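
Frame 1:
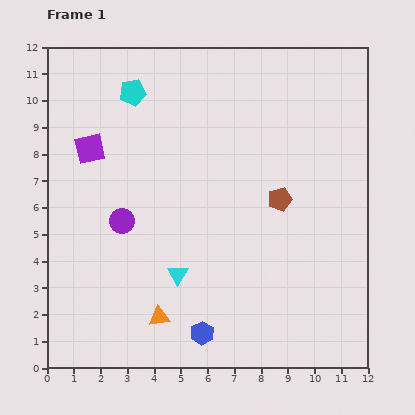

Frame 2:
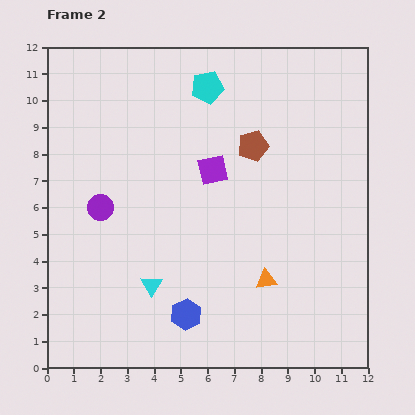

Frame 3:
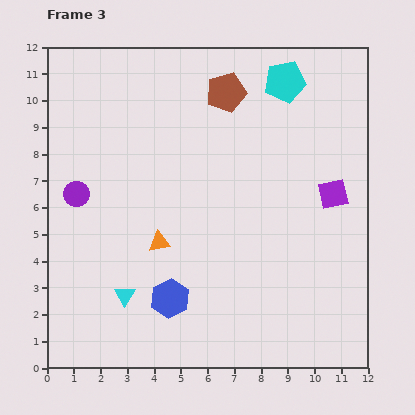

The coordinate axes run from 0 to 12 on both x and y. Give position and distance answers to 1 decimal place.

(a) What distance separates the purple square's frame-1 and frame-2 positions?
4.7

The purple square moved from (1.6, 8.2) to (6.2, 7.4), a distance of √(4.6² + 0.8²) ≈ 4.7.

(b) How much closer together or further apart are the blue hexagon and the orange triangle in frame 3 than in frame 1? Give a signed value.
+0.4

Distance in frame 1: 1.7. Distance in frame 3: 2.1.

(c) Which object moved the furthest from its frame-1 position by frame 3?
the purple square

(moved 9.3; next 5.7)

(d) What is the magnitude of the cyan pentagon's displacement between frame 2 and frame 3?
2.9

The cyan pentagon moved from (6.0, 10.5) to (8.9, 10.7), a distance of √(2.9² + 0.2²) ≈ 2.9.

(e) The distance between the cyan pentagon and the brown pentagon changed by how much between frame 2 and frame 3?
-0.6

Distance in frame 2: 2.8. Distance in frame 3: 2.2.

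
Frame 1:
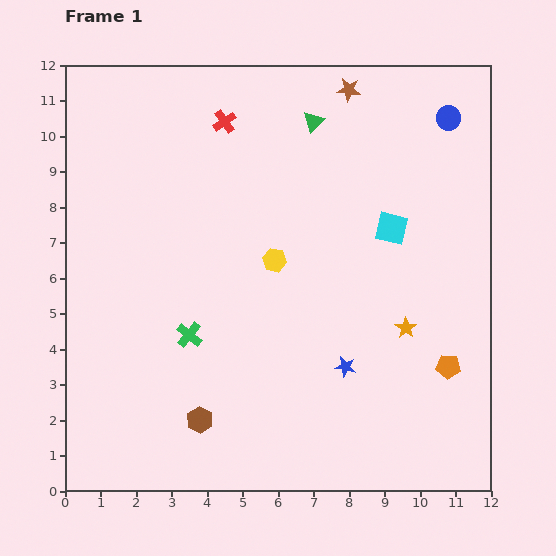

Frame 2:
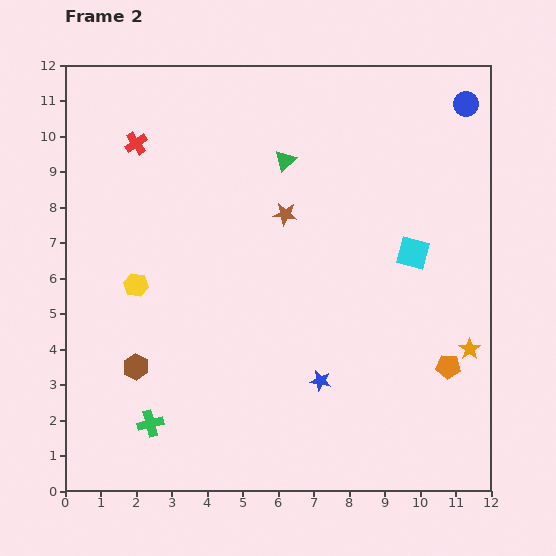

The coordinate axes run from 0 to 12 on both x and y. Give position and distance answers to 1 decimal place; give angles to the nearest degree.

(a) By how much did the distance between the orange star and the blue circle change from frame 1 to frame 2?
+0.9

Distance in frame 1: 6.0. Distance in frame 2: 6.9.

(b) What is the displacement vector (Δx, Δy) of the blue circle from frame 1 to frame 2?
(0.5, 0.4)

The blue circle was at (10.8, 10.5) in frame 1 and (11.3, 10.9) in frame 2.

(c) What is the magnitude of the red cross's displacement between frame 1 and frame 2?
2.6

The red cross moved from (4.5, 10.4) to (2.0, 9.8), a distance of √(2.5² + 0.6²) ≈ 2.6.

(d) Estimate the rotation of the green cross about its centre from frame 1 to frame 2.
36° clockwise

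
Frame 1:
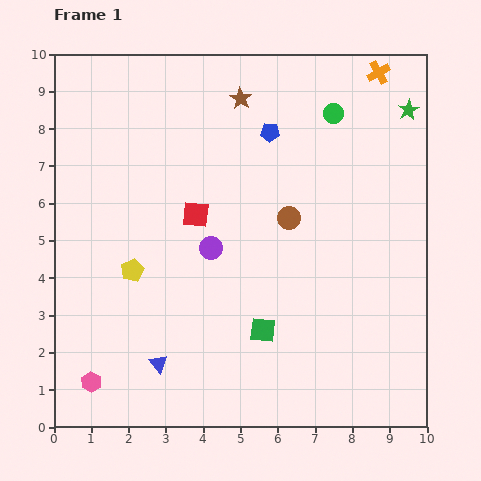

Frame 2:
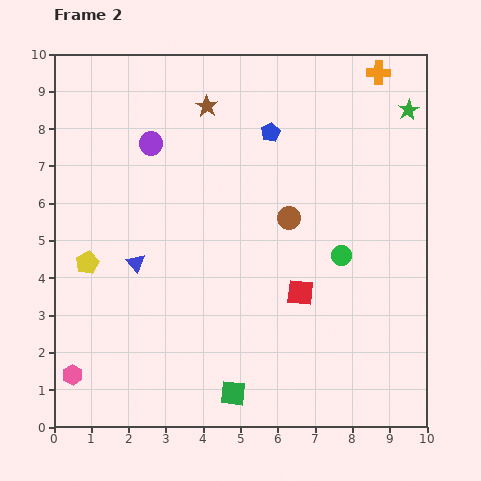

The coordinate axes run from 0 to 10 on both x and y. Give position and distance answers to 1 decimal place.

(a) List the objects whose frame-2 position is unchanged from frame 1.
the green star, the brown circle, the orange cross, the blue pentagon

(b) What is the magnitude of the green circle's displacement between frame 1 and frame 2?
3.8

The green circle moved from (7.5, 8.4) to (7.7, 4.6), a distance of √(0.2² + 3.8²) ≈ 3.8.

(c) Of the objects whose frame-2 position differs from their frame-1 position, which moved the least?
the pink hexagon

(moved 0.5)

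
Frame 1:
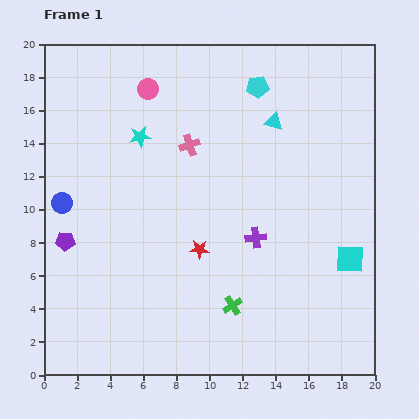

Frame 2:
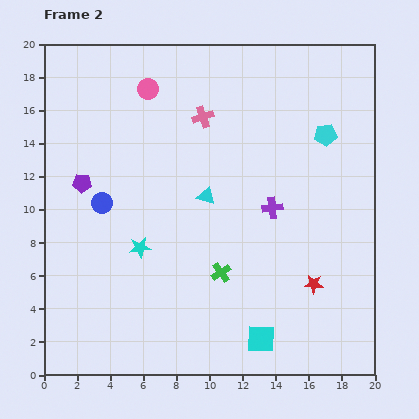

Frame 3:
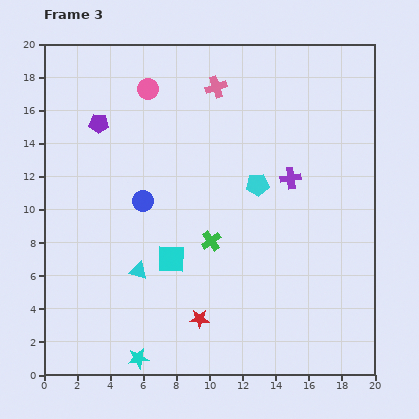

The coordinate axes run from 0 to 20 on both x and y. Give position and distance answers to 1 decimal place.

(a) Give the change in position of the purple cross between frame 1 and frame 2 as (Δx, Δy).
(1.0, 1.8)

The purple cross was at (12.8, 8.3) in frame 1 and (13.8, 10.1) in frame 2.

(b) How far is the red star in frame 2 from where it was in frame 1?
7.2

The red star moved from (9.4, 7.6) to (16.3, 5.5), a distance of √(6.9² + 2.1²) ≈ 7.2.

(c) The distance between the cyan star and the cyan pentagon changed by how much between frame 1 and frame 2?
+5.4

Distance in frame 1: 7.7. Distance in frame 2: 13.1.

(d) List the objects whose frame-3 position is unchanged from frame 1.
the pink circle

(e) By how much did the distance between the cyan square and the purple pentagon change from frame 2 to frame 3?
-5.0

Distance in frame 2: 14.3. Distance in frame 3: 9.3.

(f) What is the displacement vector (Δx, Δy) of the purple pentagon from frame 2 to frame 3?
(1.0, 3.6)

The purple pentagon was at (2.3, 11.6) in frame 2 and (3.3, 15.2) in frame 3.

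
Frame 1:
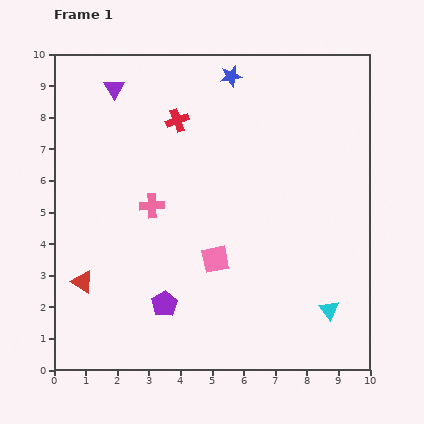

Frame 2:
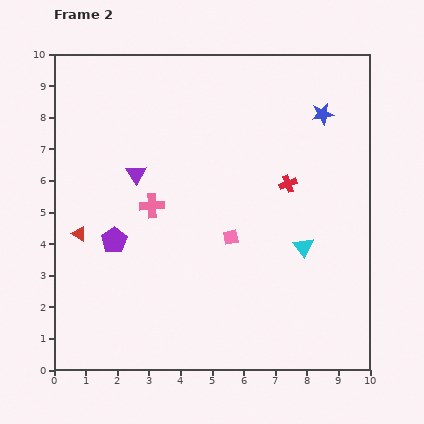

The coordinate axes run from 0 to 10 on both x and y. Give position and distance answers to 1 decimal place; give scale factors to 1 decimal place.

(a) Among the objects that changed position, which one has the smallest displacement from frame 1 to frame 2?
the pink square

(moved 0.9)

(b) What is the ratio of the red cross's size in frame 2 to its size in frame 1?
0.8×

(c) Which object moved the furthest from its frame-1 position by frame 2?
the red cross

(moved 4.0; next 3.1)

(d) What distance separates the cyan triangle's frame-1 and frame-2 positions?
2.2

The cyan triangle moved from (8.7, 1.9) to (7.9, 3.9), a distance of √(0.8² + 2.0²) ≈ 2.2.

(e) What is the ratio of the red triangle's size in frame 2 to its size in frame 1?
0.6×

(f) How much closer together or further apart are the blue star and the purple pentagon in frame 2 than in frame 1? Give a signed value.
+0.2

Distance in frame 1: 7.5. Distance in frame 2: 7.7.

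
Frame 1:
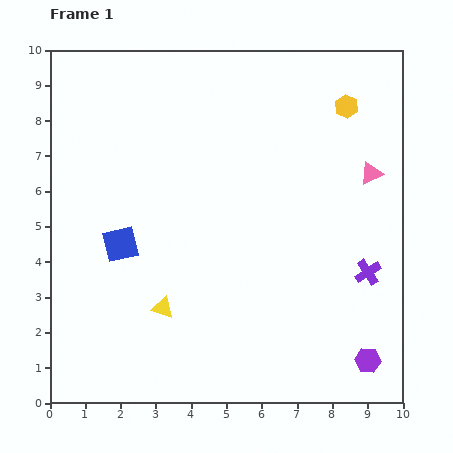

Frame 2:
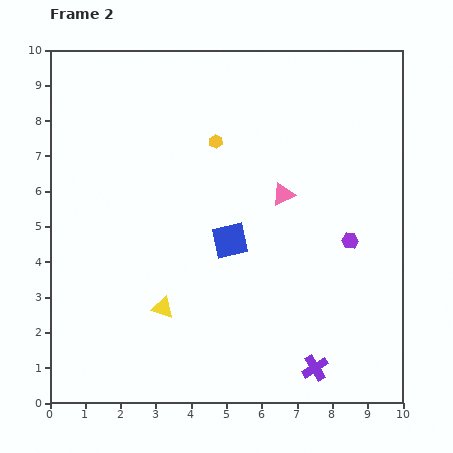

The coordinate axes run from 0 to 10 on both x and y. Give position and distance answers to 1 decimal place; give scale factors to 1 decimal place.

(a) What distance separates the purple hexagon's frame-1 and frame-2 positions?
3.4

The purple hexagon moved from (9.0, 1.2) to (8.5, 4.6), a distance of √(0.5² + 3.4²) ≈ 3.4.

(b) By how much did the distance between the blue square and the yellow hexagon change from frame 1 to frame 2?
-4.7

Distance in frame 1: 7.5. Distance in frame 2: 2.8.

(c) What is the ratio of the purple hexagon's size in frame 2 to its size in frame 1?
0.6×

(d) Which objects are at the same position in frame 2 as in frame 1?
the yellow triangle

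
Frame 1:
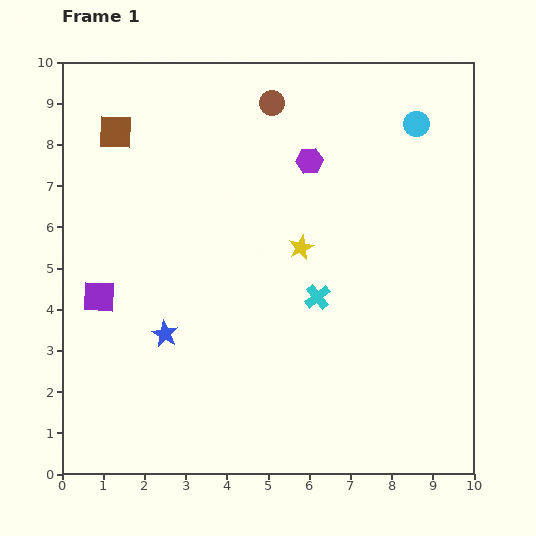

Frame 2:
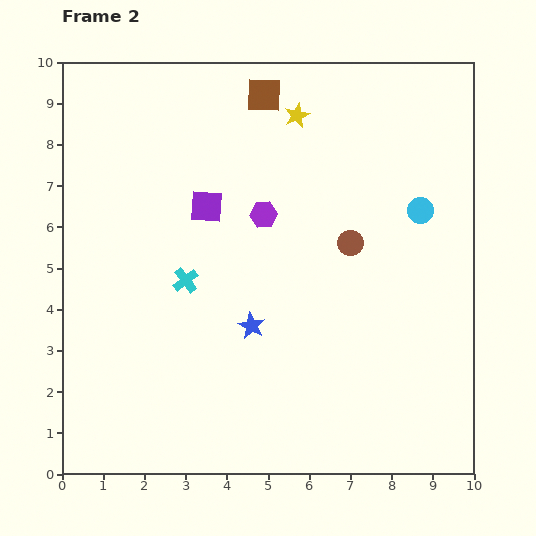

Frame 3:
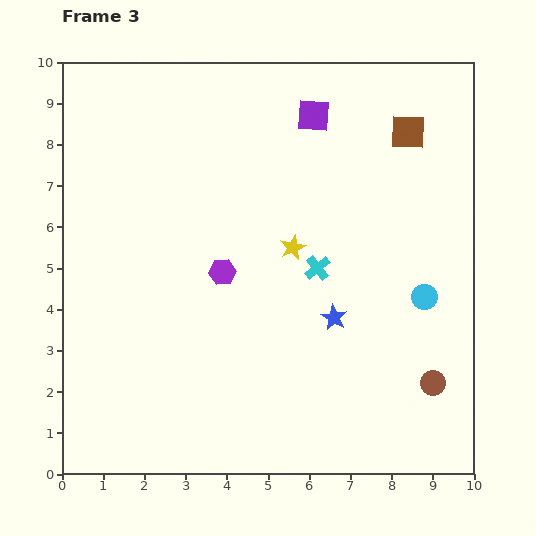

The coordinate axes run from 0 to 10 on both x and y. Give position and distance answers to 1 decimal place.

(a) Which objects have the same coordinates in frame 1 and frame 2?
none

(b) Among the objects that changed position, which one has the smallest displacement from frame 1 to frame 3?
the yellow star

(moved 0.2)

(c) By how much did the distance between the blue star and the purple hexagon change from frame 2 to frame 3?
+0.2

Distance in frame 2: 2.7. Distance in frame 3: 2.9.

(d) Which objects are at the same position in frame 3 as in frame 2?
none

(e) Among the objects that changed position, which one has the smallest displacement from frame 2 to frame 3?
the purple hexagon

(moved 1.7)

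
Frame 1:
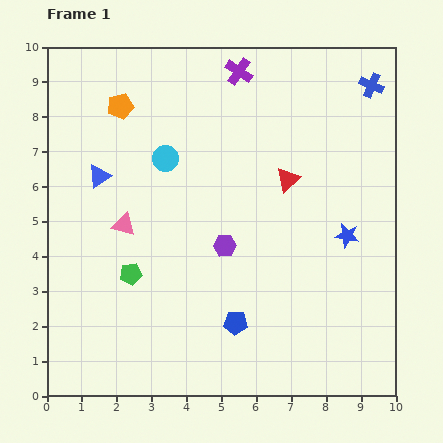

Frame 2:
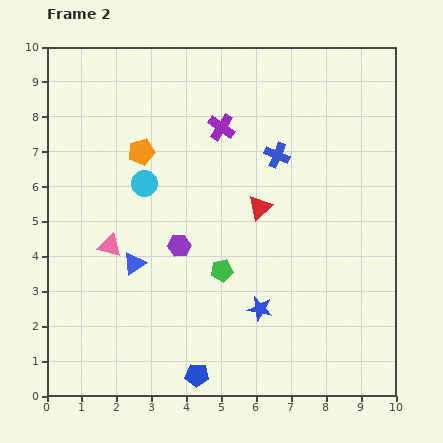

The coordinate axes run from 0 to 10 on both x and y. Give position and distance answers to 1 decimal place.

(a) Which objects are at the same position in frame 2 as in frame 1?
none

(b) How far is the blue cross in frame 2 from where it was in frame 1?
3.4

The blue cross moved from (9.3, 8.9) to (6.6, 6.9), a distance of √(2.7² + 2.0²) ≈ 3.4.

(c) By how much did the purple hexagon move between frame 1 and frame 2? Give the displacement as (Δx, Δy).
(-1.3, 0.0)

The purple hexagon was at (5.1, 4.3) in frame 1 and (3.8, 4.3) in frame 2.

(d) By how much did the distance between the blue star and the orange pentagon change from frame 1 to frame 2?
-1.9

Distance in frame 1: 7.5. Distance in frame 2: 5.6.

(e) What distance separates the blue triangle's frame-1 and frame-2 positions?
2.7

The blue triangle moved from (1.5, 6.3) to (2.5, 3.8), a distance of √(1.0² + 2.5²) ≈ 2.7.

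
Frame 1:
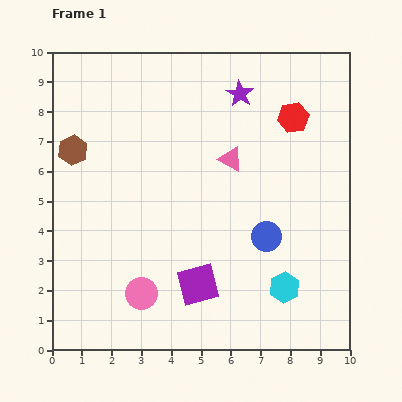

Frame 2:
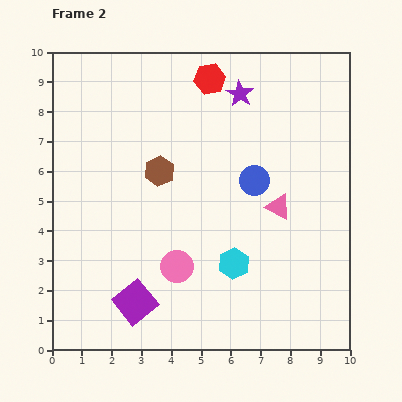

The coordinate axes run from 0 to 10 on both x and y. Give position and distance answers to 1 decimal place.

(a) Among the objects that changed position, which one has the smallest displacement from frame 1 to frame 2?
the pink circle

(moved 1.5)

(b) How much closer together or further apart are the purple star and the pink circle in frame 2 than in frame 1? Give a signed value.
-1.3

Distance in frame 1: 7.5. Distance in frame 2: 6.2.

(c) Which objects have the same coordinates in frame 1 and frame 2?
the purple star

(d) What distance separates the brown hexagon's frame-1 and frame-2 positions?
3.0

The brown hexagon moved from (0.7, 6.7) to (3.6, 6.0), a distance of √(2.9² + 0.7²) ≈ 3.0.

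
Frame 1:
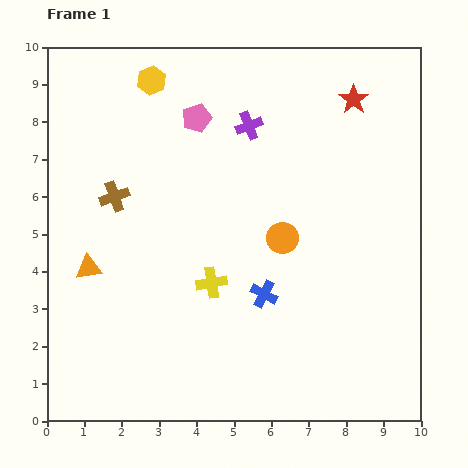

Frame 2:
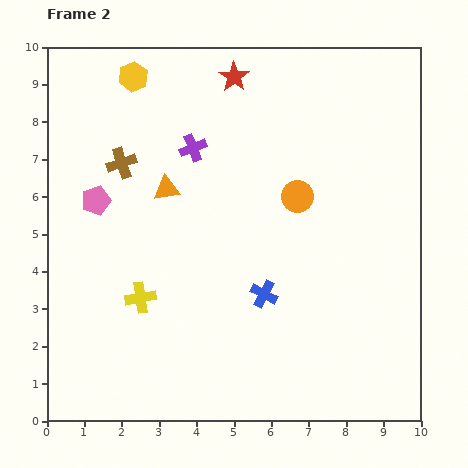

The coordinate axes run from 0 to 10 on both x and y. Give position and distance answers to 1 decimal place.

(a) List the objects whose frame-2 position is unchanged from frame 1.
the blue cross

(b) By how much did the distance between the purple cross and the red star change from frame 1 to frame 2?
-0.7

Distance in frame 1: 2.9. Distance in frame 2: 2.2.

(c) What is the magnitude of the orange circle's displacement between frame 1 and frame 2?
1.2

The orange circle moved from (6.3, 4.9) to (6.7, 6.0), a distance of √(0.4² + 1.1²) ≈ 1.2.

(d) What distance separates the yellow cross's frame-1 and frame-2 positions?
1.9

The yellow cross moved from (4.4, 3.7) to (2.5, 3.3), a distance of √(1.9² + 0.4²) ≈ 1.9.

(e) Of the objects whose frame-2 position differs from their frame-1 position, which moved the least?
the yellow hexagon

(moved 0.5)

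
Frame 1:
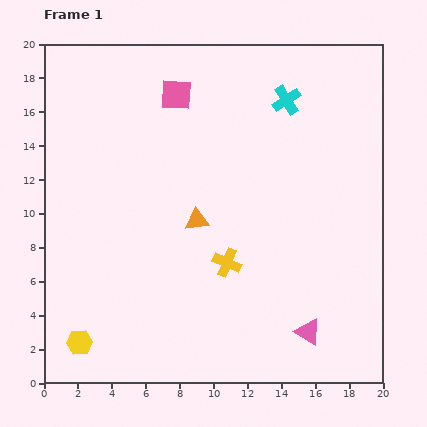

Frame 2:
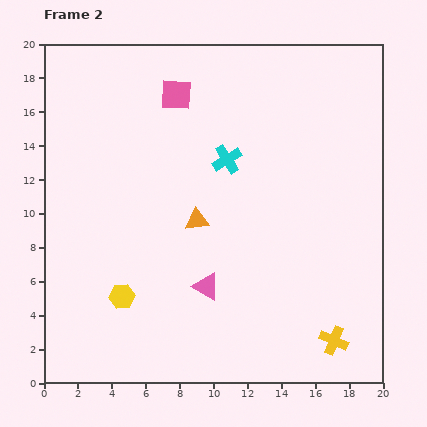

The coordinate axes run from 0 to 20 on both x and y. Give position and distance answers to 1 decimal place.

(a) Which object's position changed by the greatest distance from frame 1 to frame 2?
the yellow cross

(moved 7.8; next 6.6)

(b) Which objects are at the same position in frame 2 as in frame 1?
the pink square, the orange triangle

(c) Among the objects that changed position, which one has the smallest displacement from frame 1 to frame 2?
the yellow hexagon

(moved 3.7)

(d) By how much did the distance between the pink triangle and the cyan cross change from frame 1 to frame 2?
-6.2

Distance in frame 1: 13.8. Distance in frame 2: 7.6.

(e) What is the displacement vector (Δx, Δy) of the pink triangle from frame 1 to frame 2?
(-6.0, 2.7)

The pink triangle was at (15.6, 3.0) in frame 1 and (9.6, 5.7) in frame 2.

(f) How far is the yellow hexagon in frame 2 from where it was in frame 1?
3.7

The yellow hexagon moved from (2.1, 2.4) to (4.6, 5.1), a distance of √(2.5² + 2.7²) ≈ 3.7.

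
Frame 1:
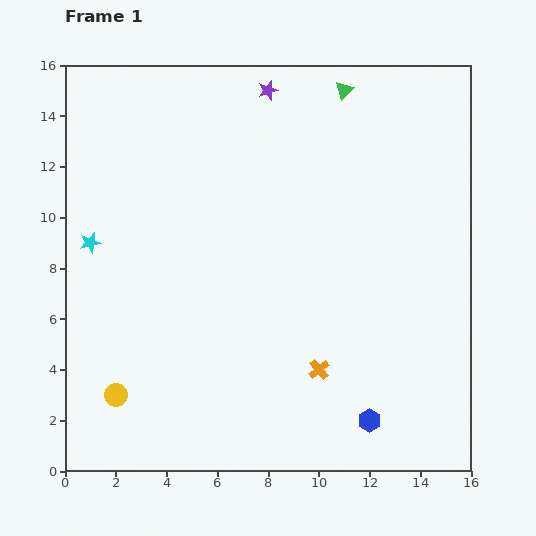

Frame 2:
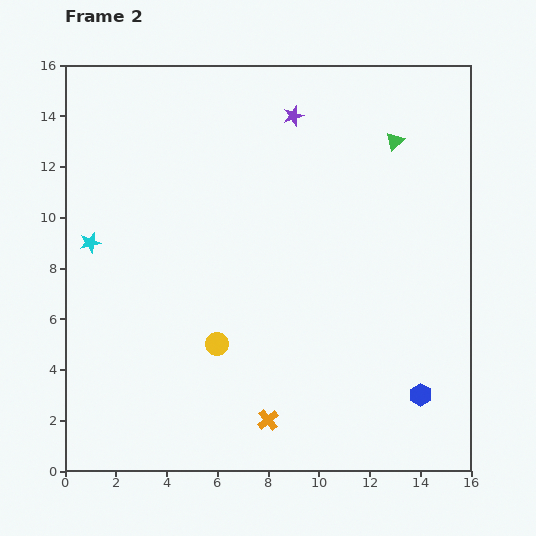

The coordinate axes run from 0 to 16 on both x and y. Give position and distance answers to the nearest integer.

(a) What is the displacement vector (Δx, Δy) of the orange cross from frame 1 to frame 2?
(-2, -2)

The orange cross was at (10, 4) in frame 1 and (8, 2) in frame 2.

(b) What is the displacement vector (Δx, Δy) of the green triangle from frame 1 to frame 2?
(2, -2)

The green triangle was at (11, 15) in frame 1 and (13, 13) in frame 2.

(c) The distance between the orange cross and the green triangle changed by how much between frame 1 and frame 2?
+1

Distance in frame 1: 11. Distance in frame 2: 12.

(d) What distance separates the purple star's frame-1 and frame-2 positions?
1

The purple star moved from (8, 15) to (9, 14), a distance of √(1² + 1²) ≈ 1.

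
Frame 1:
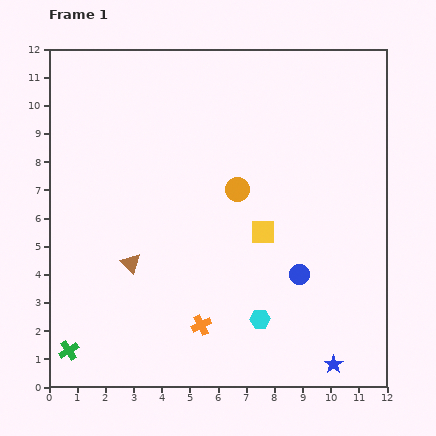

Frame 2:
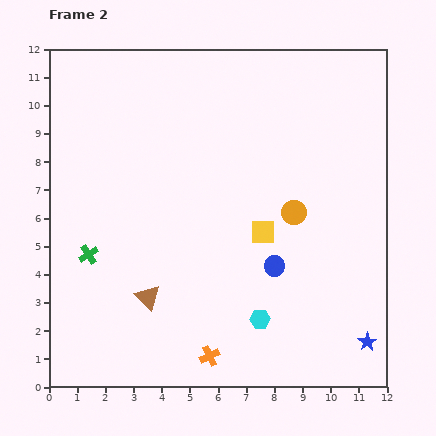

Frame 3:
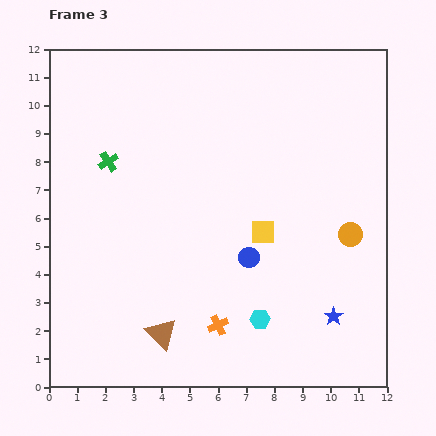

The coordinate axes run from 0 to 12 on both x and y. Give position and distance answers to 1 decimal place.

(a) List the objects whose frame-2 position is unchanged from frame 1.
the cyan hexagon, the yellow square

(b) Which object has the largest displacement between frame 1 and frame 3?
the green cross

(moved 6.8; next 4.3)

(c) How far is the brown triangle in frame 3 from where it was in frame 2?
1.4

The brown triangle moved from (3.5, 3.2) to (4.0, 1.9), a distance of √(0.5² + 1.3²) ≈ 1.4.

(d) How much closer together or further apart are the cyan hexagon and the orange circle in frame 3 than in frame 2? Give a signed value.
+0.4

Distance in frame 2: 4.0. Distance in frame 3: 4.4.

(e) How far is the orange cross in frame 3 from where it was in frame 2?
1.1

The orange cross moved from (5.7, 1.1) to (6.0, 2.2), a distance of √(0.3² + 1.1²) ≈ 1.1.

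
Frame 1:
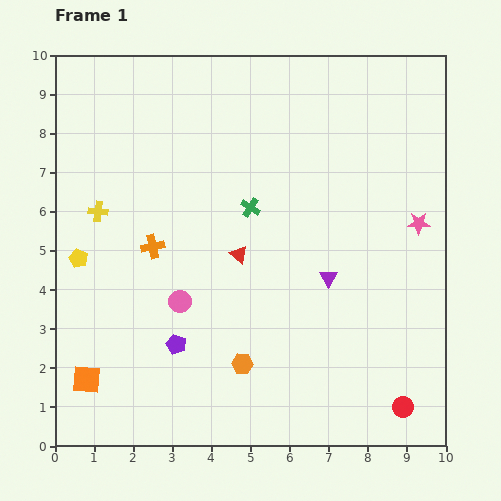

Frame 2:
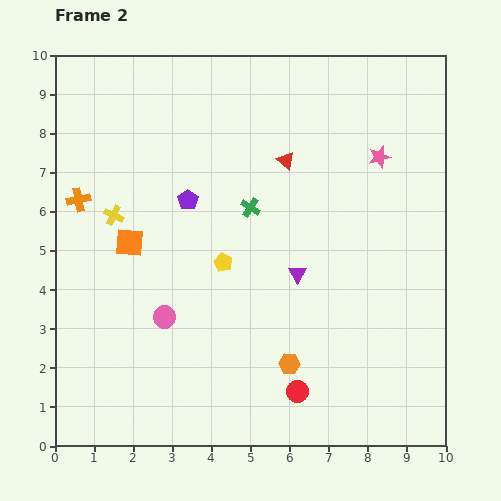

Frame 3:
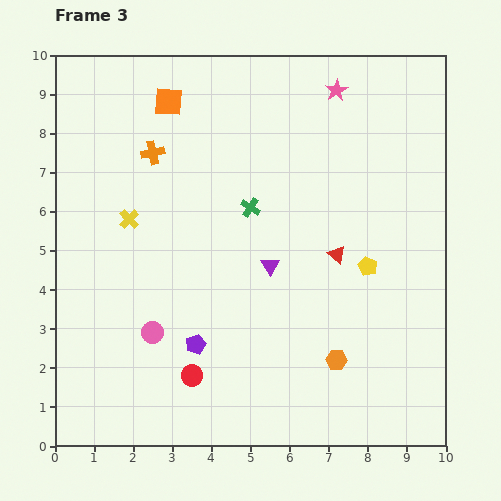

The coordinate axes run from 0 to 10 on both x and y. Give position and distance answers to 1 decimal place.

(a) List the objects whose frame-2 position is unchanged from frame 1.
the green cross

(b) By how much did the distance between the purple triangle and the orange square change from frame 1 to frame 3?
-1.8

Distance in frame 1: 6.7. Distance in frame 3: 4.9.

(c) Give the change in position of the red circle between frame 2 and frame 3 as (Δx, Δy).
(-2.7, 0.4)

The red circle was at (6.2, 1.4) in frame 2 and (3.5, 1.8) in frame 3.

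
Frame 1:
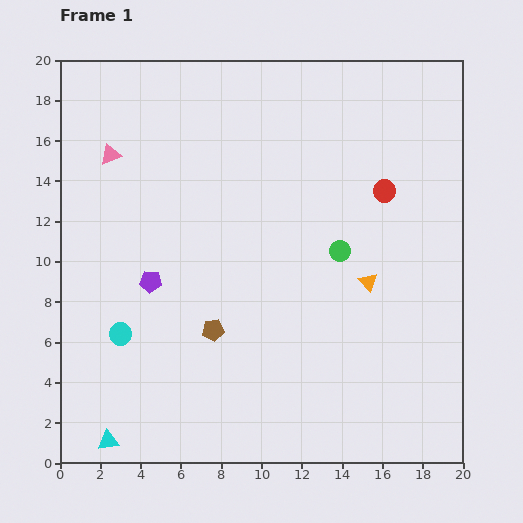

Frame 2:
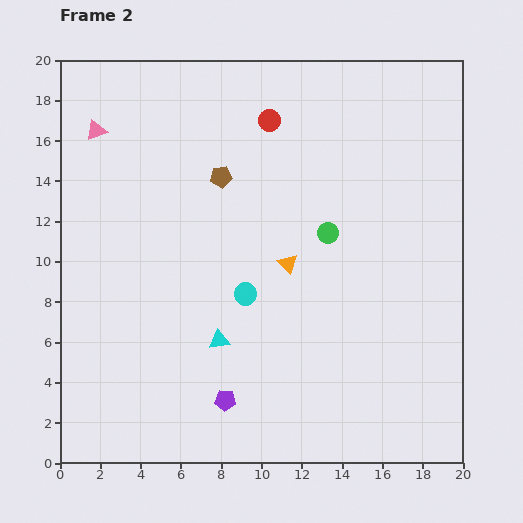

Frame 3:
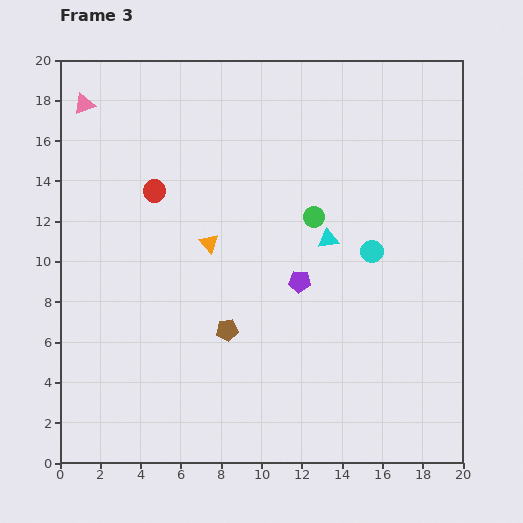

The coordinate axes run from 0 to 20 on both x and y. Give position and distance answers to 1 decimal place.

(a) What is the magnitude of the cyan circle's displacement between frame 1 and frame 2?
6.5

The cyan circle moved from (3.0, 6.4) to (9.2, 8.4), a distance of √(6.2² + 2.0²) ≈ 6.5.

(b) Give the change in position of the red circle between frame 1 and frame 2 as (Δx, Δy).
(-5.7, 3.5)

The red circle was at (16.1, 13.5) in frame 1 and (10.4, 17.0) in frame 2.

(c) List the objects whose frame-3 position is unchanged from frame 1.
none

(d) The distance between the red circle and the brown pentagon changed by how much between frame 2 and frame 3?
+4.1

Distance in frame 2: 3.7. Distance in frame 3: 7.8.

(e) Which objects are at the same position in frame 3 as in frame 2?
none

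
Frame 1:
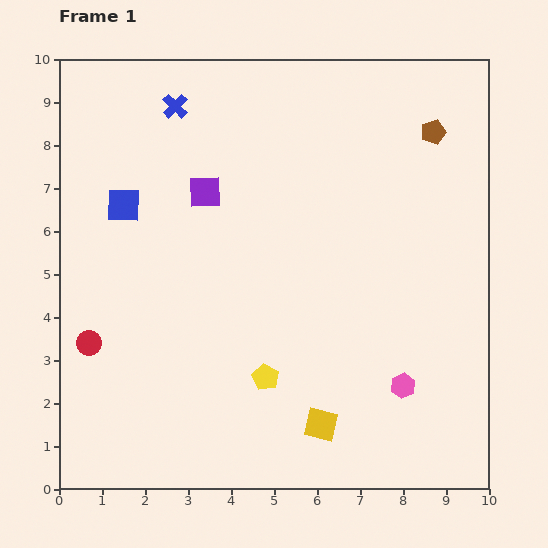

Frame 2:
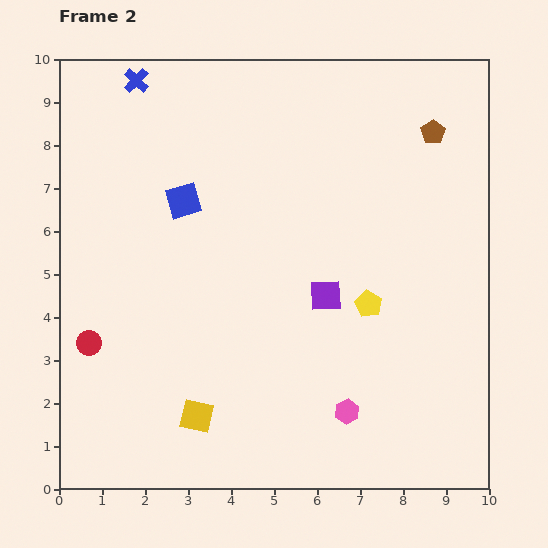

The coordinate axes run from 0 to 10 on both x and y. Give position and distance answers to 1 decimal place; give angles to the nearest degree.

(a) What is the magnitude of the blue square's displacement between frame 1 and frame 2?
1.4

The blue square moved from (1.5, 6.6) to (2.9, 6.7), a distance of √(1.4² + 0.1²) ≈ 1.4.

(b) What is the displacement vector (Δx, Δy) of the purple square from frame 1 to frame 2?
(2.8, -2.4)

The purple square was at (3.4, 6.9) in frame 1 and (6.2, 4.5) in frame 2.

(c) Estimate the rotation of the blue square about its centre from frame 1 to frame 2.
18° counter-clockwise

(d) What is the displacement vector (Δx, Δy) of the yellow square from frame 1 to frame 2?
(-2.9, 0.2)

The yellow square was at (6.1, 1.5) in frame 1 and (3.2, 1.7) in frame 2.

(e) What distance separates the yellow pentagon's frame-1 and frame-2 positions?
2.9

The yellow pentagon moved from (4.8, 2.6) to (7.2, 4.3), a distance of √(2.4² + 1.7²) ≈ 2.9.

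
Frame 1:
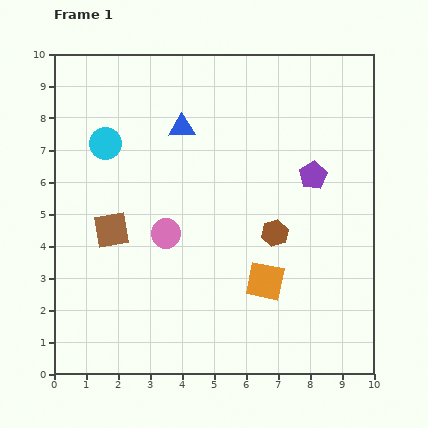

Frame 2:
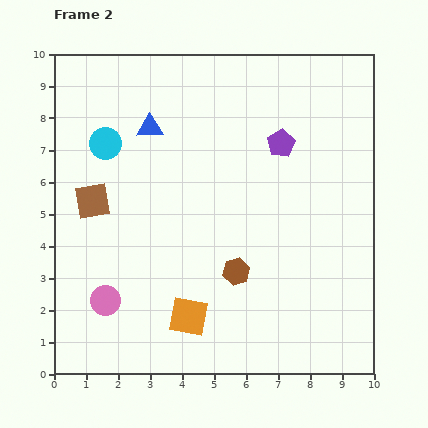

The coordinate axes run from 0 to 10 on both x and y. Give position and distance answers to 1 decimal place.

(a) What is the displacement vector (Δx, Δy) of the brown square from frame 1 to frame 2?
(-0.6, 0.9)

The brown square was at (1.8, 4.5) in frame 1 and (1.2, 5.4) in frame 2.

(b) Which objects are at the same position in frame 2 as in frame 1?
the cyan circle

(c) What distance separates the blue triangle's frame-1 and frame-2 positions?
1.0

The blue triangle moved from (4.0, 7.7) to (3.0, 7.7), a distance of √(1.0² + 0.0²) ≈ 1.0.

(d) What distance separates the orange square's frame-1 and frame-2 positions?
2.6

The orange square moved from (6.6, 2.9) to (4.2, 1.8), a distance of √(2.4² + 1.1²) ≈ 2.6.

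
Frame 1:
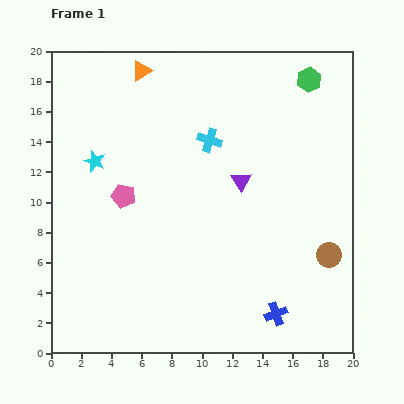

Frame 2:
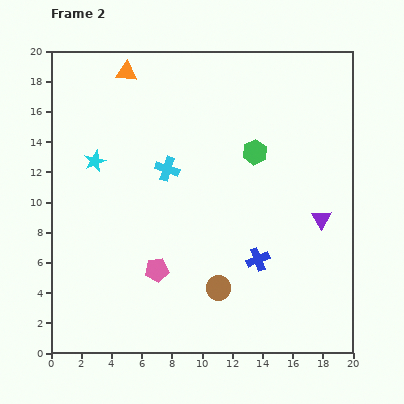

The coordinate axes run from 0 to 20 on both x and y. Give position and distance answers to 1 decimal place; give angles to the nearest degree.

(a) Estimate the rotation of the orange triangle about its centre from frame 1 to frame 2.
38° clockwise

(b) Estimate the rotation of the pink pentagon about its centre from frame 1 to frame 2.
22° counter-clockwise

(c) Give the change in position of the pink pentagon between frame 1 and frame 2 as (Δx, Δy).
(2.2, -4.9)

The pink pentagon was at (4.8, 10.4) in frame 1 and (7.0, 5.5) in frame 2.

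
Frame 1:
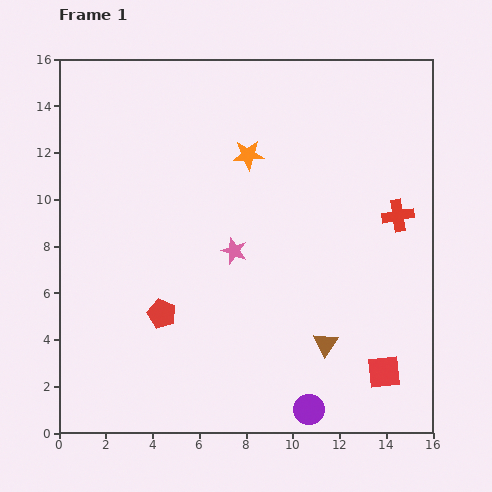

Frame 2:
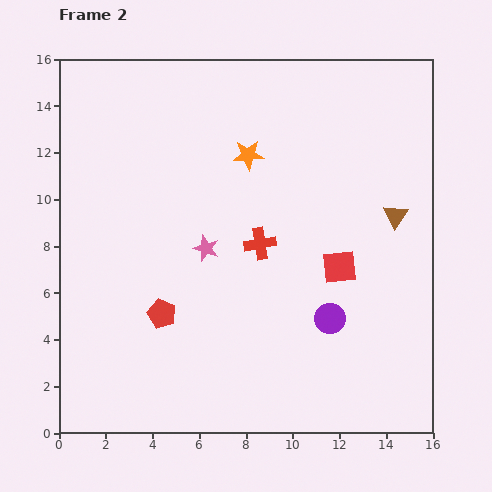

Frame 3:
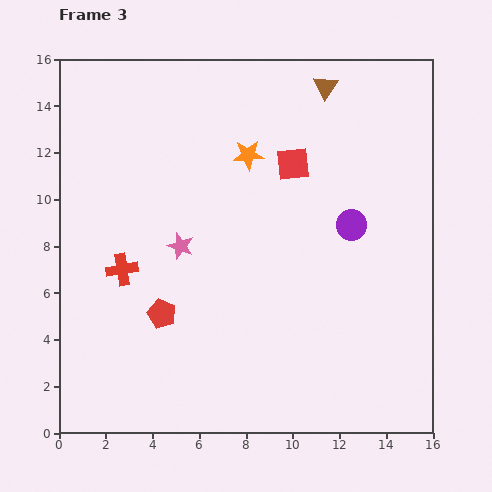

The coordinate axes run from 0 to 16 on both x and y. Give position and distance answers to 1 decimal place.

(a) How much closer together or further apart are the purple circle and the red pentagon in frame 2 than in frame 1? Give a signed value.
-0.3

Distance in frame 1: 7.5. Distance in frame 2: 7.2.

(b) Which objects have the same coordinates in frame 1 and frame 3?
the orange star, the red pentagon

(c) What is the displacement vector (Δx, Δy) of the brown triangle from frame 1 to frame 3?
(0.0, 11.0)

The brown triangle was at (11.4, 3.8) in frame 1 and (11.4, 14.8) in frame 3.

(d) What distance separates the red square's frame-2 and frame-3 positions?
4.8

The red square moved from (12.0, 7.1) to (10.0, 11.5), a distance of √(2.0² + 4.4²) ≈ 4.8.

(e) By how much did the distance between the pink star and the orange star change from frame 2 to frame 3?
+0.5

Distance in frame 2: 4.4. Distance in frame 3: 4.9.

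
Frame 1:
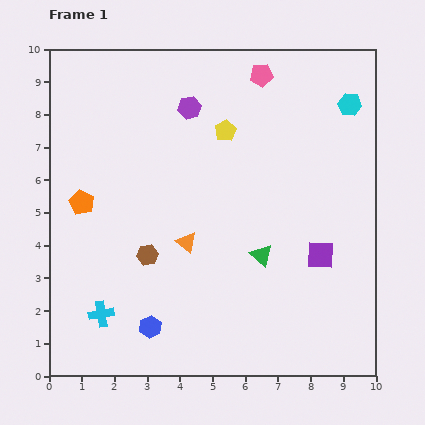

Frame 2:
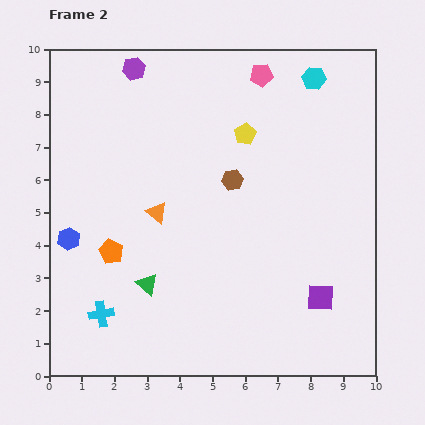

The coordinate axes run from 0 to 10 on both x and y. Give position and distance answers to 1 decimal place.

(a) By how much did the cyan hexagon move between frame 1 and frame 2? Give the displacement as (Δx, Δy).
(-1.1, 0.8)

The cyan hexagon was at (9.2, 8.3) in frame 1 and (8.1, 9.1) in frame 2.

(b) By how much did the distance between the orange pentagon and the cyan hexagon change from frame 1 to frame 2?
-0.5

Distance in frame 1: 8.7. Distance in frame 2: 8.2.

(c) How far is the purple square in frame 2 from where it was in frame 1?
1.3

The purple square moved from (8.3, 3.7) to (8.3, 2.4), a distance of √(0.0² + 1.3²) ≈ 1.3.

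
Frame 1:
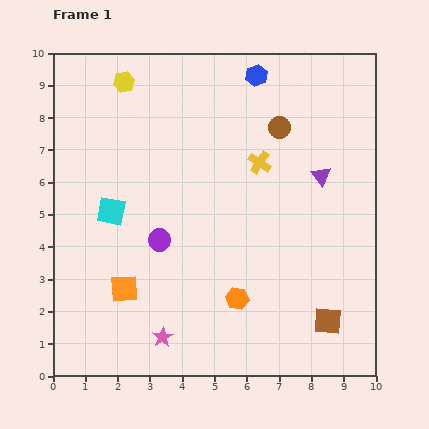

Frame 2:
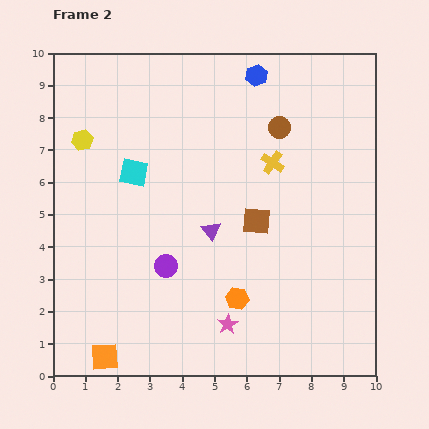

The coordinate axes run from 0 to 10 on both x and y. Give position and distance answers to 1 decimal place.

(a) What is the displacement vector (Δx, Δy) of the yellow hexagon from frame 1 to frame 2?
(-1.3, -1.8)

The yellow hexagon was at (2.2, 9.1) in frame 1 and (0.9, 7.3) in frame 2.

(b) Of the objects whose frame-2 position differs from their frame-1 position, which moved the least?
the yellow cross

(moved 0.4)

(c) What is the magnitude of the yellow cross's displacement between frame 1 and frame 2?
0.4

The yellow cross moved from (6.4, 6.6) to (6.8, 6.6), a distance of √(0.4² + 0.0²) ≈ 0.4.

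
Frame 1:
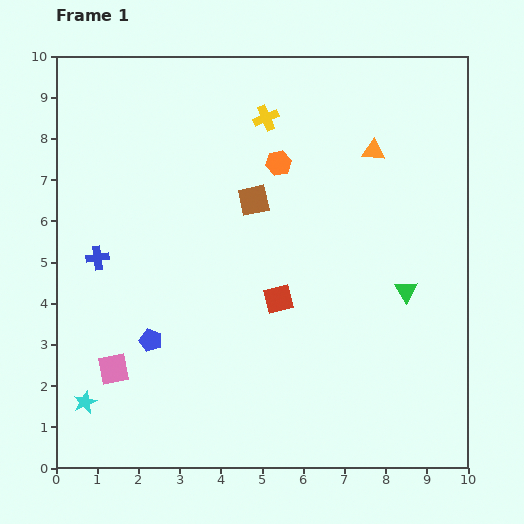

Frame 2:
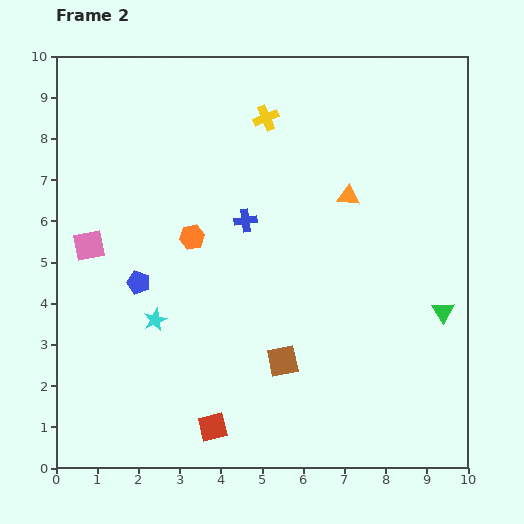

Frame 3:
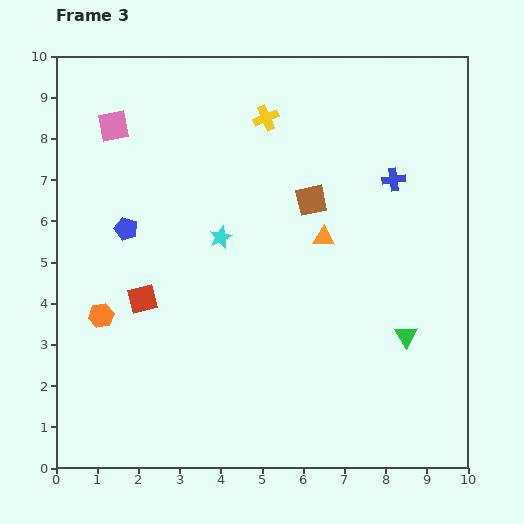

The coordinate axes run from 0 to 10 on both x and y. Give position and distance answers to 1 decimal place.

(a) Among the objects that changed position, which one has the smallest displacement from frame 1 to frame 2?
the green triangle

(moved 1.0)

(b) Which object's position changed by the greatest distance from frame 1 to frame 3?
the blue cross

(moved 7.4; next 5.9)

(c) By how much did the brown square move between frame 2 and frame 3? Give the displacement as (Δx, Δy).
(0.7, 3.9)

The brown square was at (5.5, 2.6) in frame 2 and (6.2, 6.5) in frame 3.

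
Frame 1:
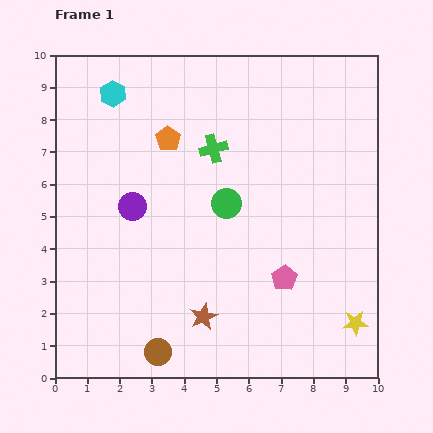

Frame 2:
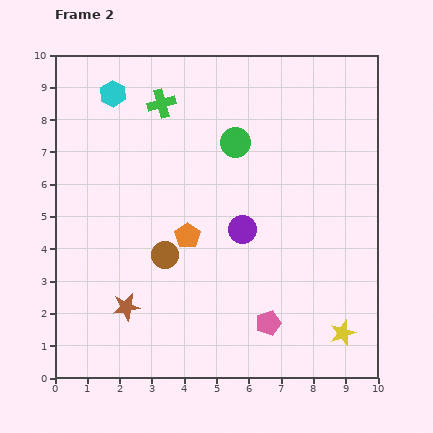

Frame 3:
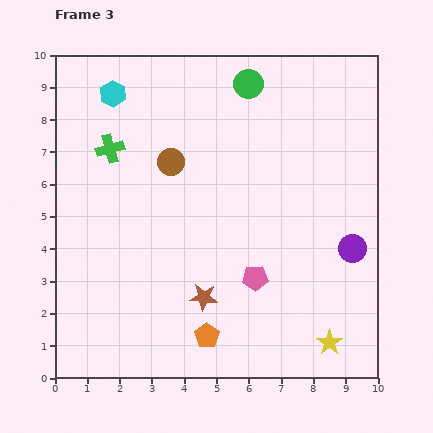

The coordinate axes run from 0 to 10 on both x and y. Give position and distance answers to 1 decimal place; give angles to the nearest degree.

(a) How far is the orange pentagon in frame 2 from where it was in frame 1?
3.1

The orange pentagon moved from (3.5, 7.4) to (4.1, 4.4), a distance of √(0.6² + 3.0²) ≈ 3.1.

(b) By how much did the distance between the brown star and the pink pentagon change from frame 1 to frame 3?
-1.1

Distance in frame 1: 2.8. Distance in frame 3: 1.7.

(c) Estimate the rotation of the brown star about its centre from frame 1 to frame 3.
31° clockwise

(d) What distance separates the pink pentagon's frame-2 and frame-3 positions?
1.5

The pink pentagon moved from (6.6, 1.7) to (6.2, 3.1), a distance of √(0.4² + 1.4²) ≈ 1.5.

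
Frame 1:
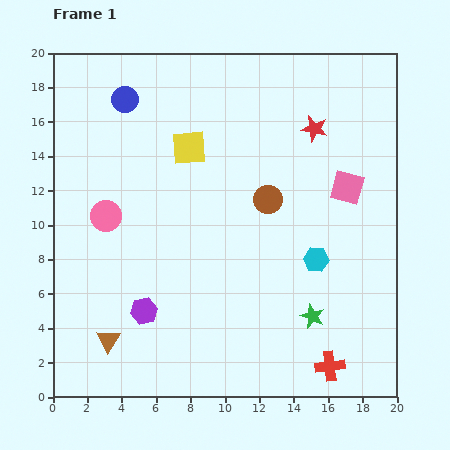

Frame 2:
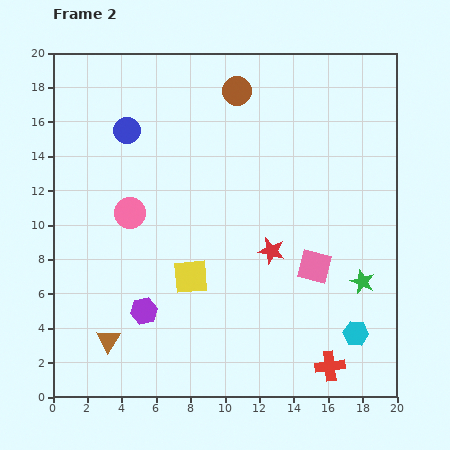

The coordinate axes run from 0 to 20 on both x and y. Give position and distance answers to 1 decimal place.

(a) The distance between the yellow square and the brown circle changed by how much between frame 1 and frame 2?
+5.6

Distance in frame 1: 5.5. Distance in frame 2: 11.1.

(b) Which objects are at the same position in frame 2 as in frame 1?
the brown triangle, the purple hexagon, the red cross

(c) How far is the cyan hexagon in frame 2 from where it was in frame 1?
4.9

The cyan hexagon moved from (15.3, 8.0) to (17.6, 3.7), a distance of √(2.3² + 4.3²) ≈ 4.9.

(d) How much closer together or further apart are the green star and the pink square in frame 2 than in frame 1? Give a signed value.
-4.9

Distance in frame 1: 7.8. Distance in frame 2: 2.9.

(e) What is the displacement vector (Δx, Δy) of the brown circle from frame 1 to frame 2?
(-1.8, 6.3)

The brown circle was at (12.5, 11.5) in frame 1 and (10.7, 17.8) in frame 2.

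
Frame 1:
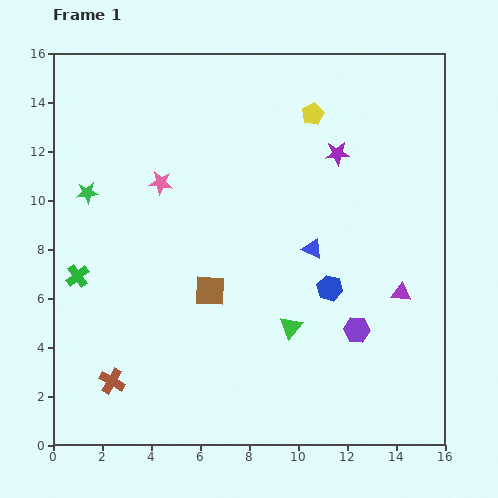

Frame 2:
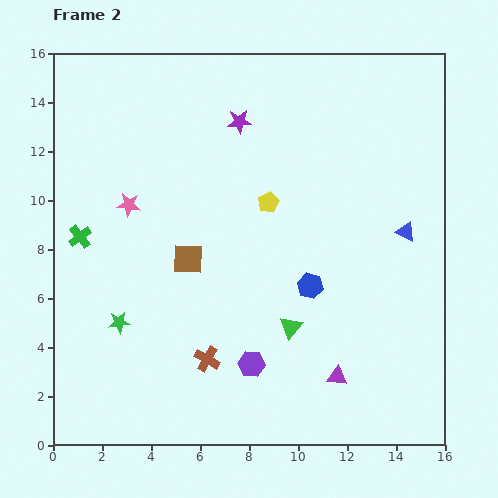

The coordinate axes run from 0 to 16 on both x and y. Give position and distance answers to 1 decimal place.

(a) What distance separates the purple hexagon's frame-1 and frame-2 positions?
4.5

The purple hexagon moved from (12.4, 4.7) to (8.1, 3.3), a distance of √(4.3² + 1.4²) ≈ 4.5.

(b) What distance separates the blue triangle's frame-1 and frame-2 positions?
3.9

The blue triangle moved from (10.6, 8.0) to (14.4, 8.7), a distance of √(3.8² + 0.7²) ≈ 3.9.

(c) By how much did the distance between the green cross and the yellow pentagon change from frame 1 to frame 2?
-3.8

Distance in frame 1: 11.6. Distance in frame 2: 7.8.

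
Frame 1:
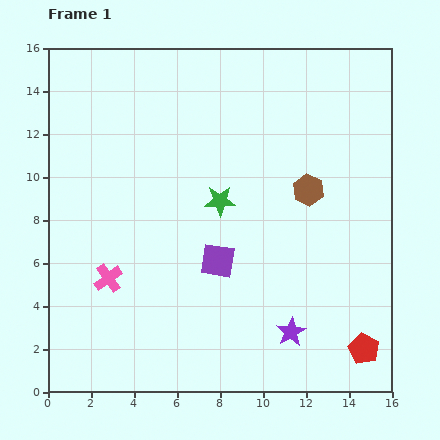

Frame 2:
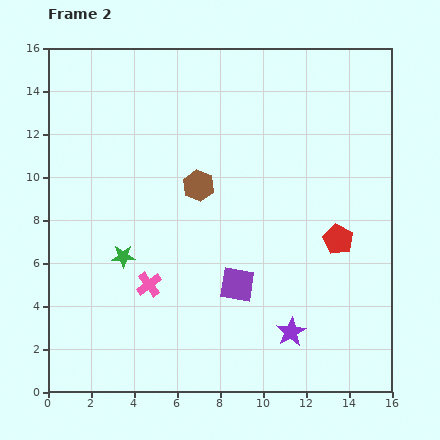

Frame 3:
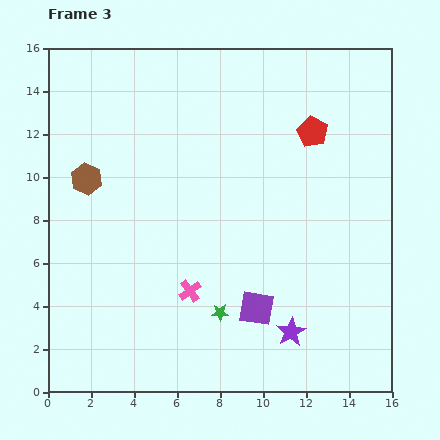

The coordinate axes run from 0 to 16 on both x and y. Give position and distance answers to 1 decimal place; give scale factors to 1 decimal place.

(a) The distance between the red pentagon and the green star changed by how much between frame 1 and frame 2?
+0.4

Distance in frame 1: 9.6. Distance in frame 2: 10.0.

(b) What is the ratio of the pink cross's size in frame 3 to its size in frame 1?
0.8×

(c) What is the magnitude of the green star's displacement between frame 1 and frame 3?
5.2

The green star moved from (8.0, 8.9) to (8.0, 3.7), a distance of √(0.0² + 5.2²) ≈ 5.2.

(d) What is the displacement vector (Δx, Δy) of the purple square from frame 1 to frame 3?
(1.8, -2.2)

The purple square was at (7.9, 6.1) in frame 1 and (9.7, 3.9) in frame 3.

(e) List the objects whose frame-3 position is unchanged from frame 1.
the purple star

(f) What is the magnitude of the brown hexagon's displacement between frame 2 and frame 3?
5.2

The brown hexagon moved from (7.0, 9.6) to (1.8, 9.9), a distance of √(5.2² + 0.3²) ≈ 5.2.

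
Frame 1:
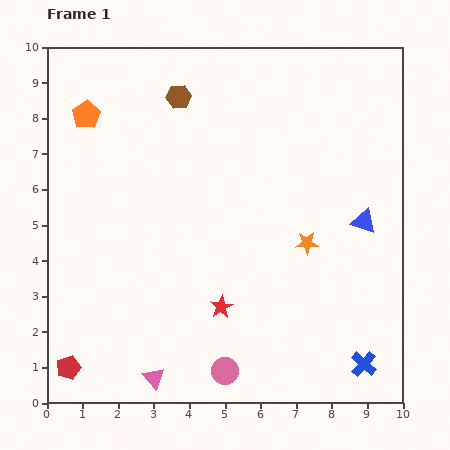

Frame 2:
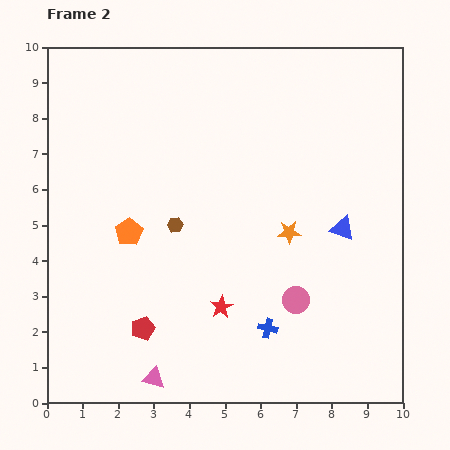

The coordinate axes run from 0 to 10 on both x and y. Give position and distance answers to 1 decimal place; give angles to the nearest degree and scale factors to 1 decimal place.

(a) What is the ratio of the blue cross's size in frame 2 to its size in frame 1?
0.7×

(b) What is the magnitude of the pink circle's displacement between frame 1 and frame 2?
2.8

The pink circle moved from (5.0, 0.9) to (7.0, 2.9), a distance of √(2.0² + 2.0²) ≈ 2.8.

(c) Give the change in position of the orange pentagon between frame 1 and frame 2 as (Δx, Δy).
(1.2, -3.3)

The orange pentagon was at (1.1, 8.1) in frame 1 and (2.3, 4.8) in frame 2.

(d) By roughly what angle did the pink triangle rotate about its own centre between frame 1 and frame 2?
36° counter-clockwise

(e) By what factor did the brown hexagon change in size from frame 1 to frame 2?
0.6×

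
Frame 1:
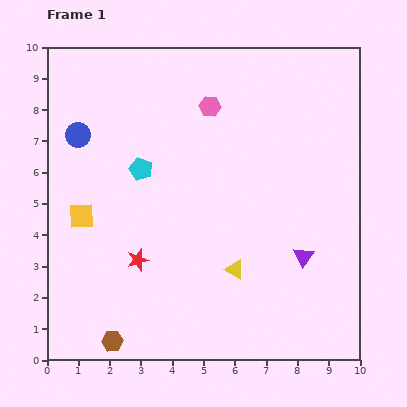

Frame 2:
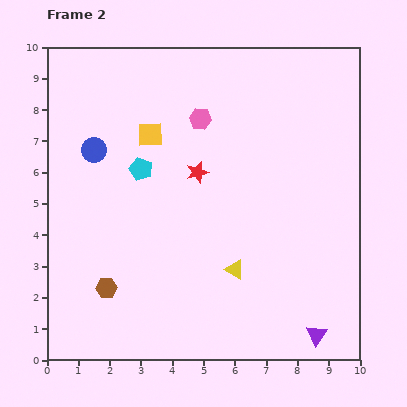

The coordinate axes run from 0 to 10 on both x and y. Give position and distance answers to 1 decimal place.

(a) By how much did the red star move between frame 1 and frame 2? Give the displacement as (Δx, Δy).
(1.9, 2.8)

The red star was at (2.9, 3.2) in frame 1 and (4.8, 6.0) in frame 2.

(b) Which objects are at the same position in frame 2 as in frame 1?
the cyan pentagon, the yellow triangle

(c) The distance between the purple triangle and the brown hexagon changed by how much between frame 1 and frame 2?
+0.2

Distance in frame 1: 6.7. Distance in frame 2: 6.9.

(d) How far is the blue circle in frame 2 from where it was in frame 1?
0.7

The blue circle moved from (1.0, 7.2) to (1.5, 6.7), a distance of √(0.5² + 0.5²) ≈ 0.7.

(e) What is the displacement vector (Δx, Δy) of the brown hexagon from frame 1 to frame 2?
(-0.2, 1.7)

The brown hexagon was at (2.1, 0.6) in frame 1 and (1.9, 2.3) in frame 2.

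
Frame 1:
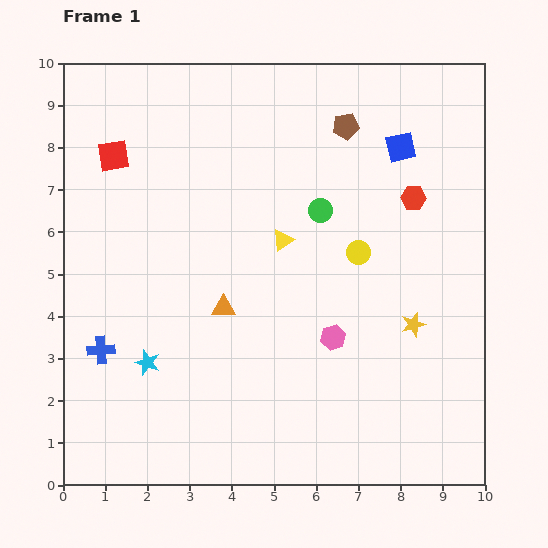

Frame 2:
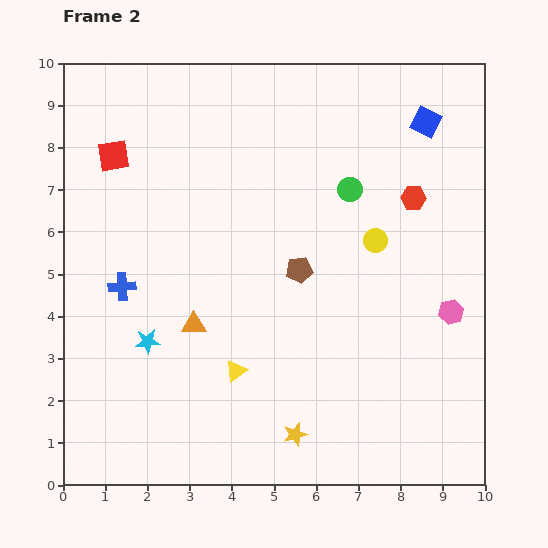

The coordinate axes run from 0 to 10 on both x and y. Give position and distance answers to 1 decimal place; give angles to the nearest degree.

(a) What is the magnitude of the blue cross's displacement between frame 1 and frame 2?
1.6

The blue cross moved from (0.9, 3.2) to (1.4, 4.7), a distance of √(0.5² + 1.5²) ≈ 1.6.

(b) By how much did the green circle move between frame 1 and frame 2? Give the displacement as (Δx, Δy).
(0.7, 0.5)

The green circle was at (6.1, 6.5) in frame 1 and (6.8, 7.0) in frame 2.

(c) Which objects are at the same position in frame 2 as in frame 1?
the red square, the red hexagon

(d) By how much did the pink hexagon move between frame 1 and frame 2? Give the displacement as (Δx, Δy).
(2.8, 0.6)

The pink hexagon was at (6.4, 3.5) in frame 1 and (9.2, 4.1) in frame 2.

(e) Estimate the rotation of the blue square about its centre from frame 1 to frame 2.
40° clockwise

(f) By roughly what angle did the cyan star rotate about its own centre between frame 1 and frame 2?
25° counter-clockwise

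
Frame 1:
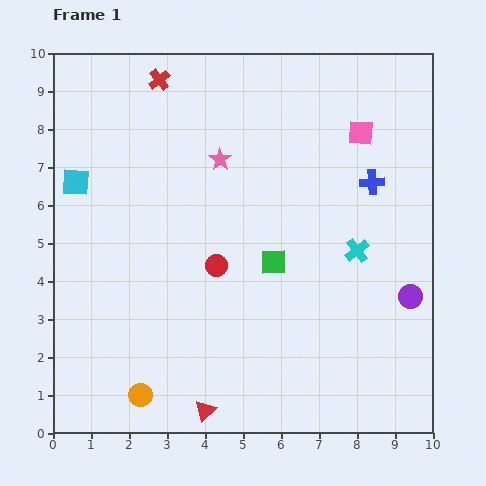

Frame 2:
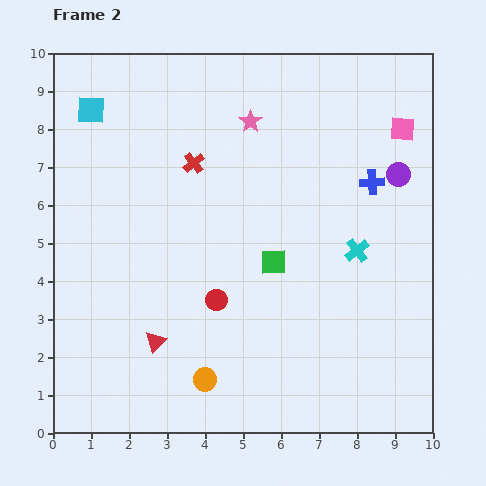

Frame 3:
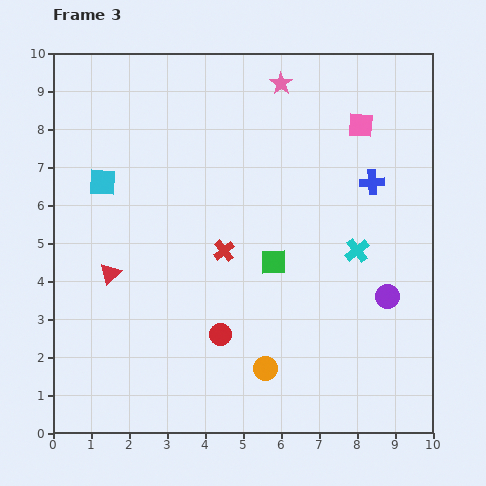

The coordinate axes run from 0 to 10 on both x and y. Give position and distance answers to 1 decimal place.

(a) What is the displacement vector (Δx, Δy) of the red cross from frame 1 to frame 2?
(0.9, -2.2)

The red cross was at (2.8, 9.3) in frame 1 and (3.7, 7.1) in frame 2.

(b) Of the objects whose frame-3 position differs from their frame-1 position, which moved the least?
the pink square

(moved 0.2)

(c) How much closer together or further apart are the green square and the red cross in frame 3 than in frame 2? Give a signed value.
-2.0

Distance in frame 2: 3.3. Distance in frame 3: 1.3.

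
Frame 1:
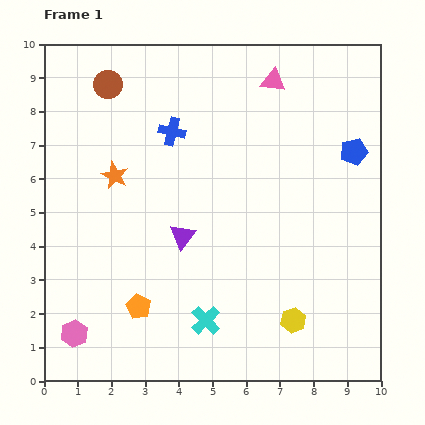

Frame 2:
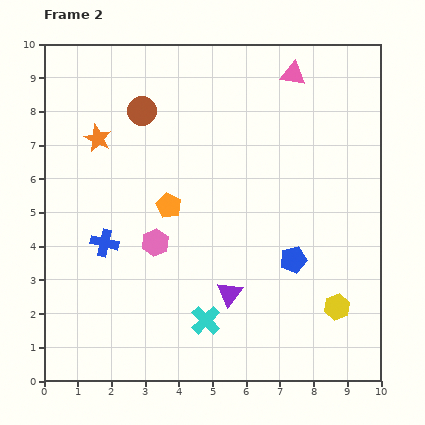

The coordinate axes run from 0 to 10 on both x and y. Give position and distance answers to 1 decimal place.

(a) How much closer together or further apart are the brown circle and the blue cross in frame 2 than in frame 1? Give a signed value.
+1.7

Distance in frame 1: 2.4. Distance in frame 2: 4.1.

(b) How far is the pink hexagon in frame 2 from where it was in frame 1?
3.6

The pink hexagon moved from (0.9, 1.4) to (3.3, 4.1), a distance of √(2.4² + 2.7²) ≈ 3.6.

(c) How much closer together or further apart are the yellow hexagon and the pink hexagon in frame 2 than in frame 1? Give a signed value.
-0.8

Distance in frame 1: 6.5. Distance in frame 2: 5.7.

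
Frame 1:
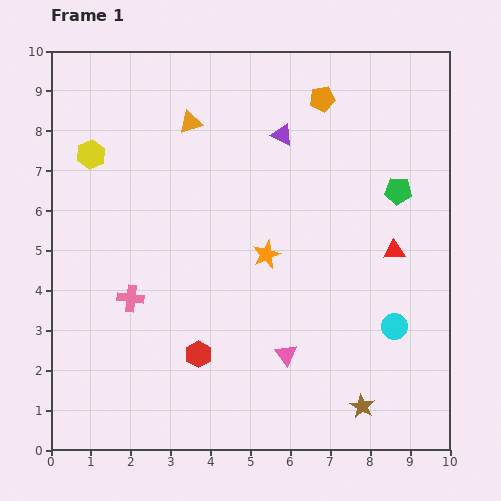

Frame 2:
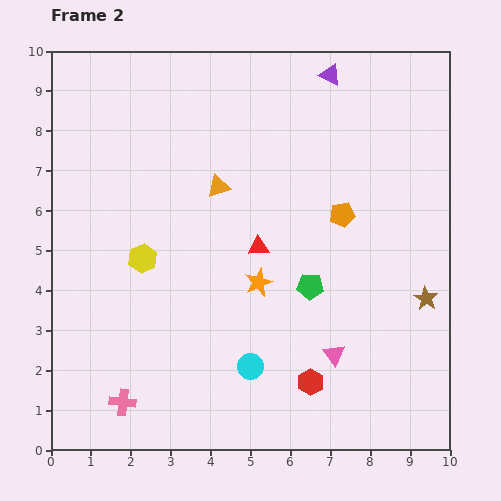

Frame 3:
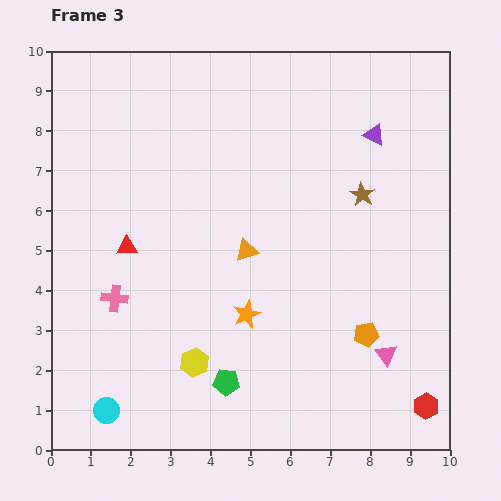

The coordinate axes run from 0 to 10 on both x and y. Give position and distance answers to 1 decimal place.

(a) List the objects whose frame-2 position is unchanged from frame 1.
none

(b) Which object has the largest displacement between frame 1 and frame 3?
the cyan circle

(moved 7.5; next 6.7)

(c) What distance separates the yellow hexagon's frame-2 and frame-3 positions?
2.9

The yellow hexagon moved from (2.3, 4.8) to (3.6, 2.2), a distance of √(1.3² + 2.6²) ≈ 2.9.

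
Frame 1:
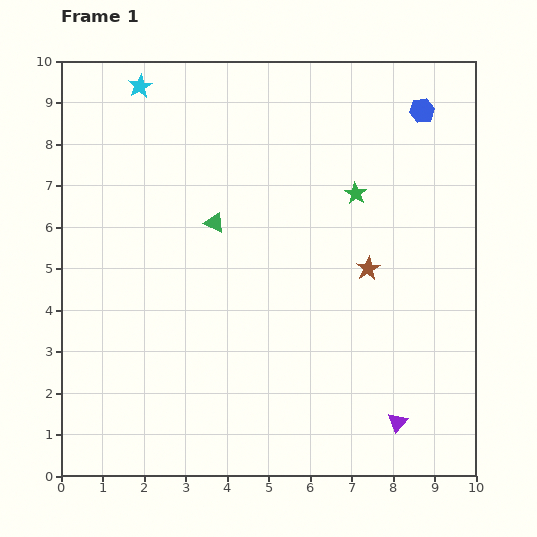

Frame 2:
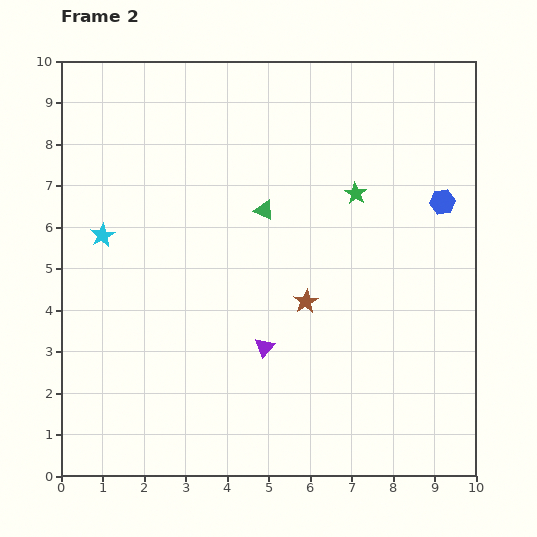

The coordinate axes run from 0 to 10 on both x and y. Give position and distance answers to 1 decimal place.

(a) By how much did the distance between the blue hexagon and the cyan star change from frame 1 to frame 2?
+1.4

Distance in frame 1: 6.8. Distance in frame 2: 8.2.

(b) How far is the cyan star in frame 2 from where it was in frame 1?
3.7

The cyan star moved from (1.9, 9.4) to (1.0, 5.8), a distance of √(0.9² + 3.6²) ≈ 3.7.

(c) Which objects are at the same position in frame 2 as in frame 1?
the green star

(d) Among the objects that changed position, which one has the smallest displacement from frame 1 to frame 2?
the green triangle

(moved 1.2)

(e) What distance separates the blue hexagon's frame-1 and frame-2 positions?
2.3

The blue hexagon moved from (8.7, 8.8) to (9.2, 6.6), a distance of √(0.5² + 2.2²) ≈ 2.3.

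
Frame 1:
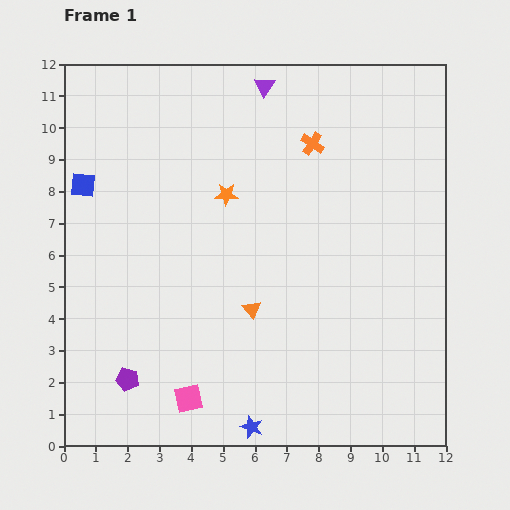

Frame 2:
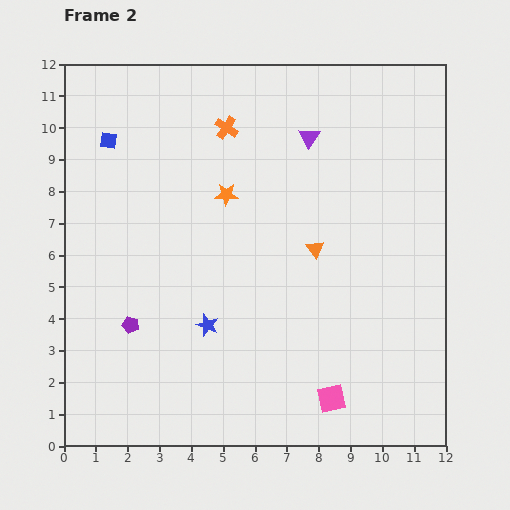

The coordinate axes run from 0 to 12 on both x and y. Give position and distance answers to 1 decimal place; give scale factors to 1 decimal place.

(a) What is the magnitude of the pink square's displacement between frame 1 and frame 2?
4.5

The pink square moved from (3.9, 1.5) to (8.4, 1.5), a distance of √(4.5² + 0.0²) ≈ 4.5.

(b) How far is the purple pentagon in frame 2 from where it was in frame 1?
1.7

The purple pentagon moved from (2.0, 2.1) to (2.1, 3.8), a distance of √(0.1² + 1.7²) ≈ 1.7.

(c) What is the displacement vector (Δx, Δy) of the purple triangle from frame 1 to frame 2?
(1.4, -1.6)

The purple triangle was at (6.3, 11.3) in frame 1 and (7.7, 9.7) in frame 2.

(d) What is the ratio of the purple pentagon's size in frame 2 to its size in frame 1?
0.7×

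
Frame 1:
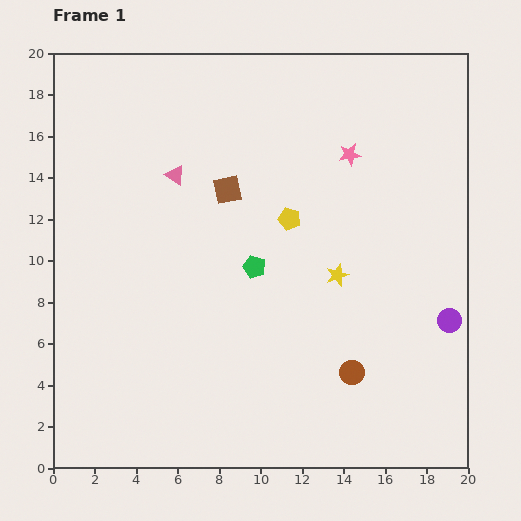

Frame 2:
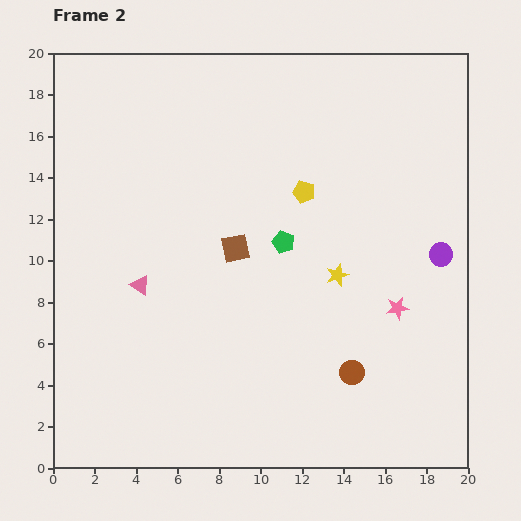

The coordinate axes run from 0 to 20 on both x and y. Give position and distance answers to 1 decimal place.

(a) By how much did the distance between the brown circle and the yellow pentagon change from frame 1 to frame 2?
+1.0

Distance in frame 1: 8.0. Distance in frame 2: 9.0.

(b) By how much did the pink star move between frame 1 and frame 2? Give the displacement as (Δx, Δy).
(2.3, -7.4)

The pink star was at (14.3, 15.1) in frame 1 and (16.6, 7.7) in frame 2.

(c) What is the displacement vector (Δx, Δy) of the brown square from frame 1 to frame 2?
(0.4, -2.8)

The brown square was at (8.4, 13.4) in frame 1 and (8.8, 10.6) in frame 2.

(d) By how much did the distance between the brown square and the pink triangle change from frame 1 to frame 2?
+2.3

Distance in frame 1: 2.6. Distance in frame 2: 4.9.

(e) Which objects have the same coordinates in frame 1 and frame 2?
the yellow star, the brown circle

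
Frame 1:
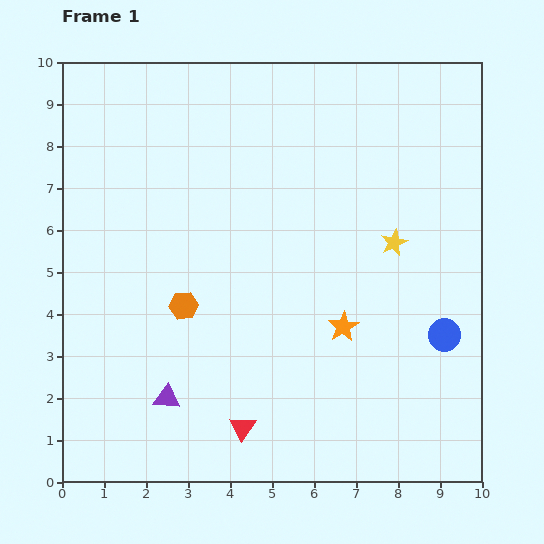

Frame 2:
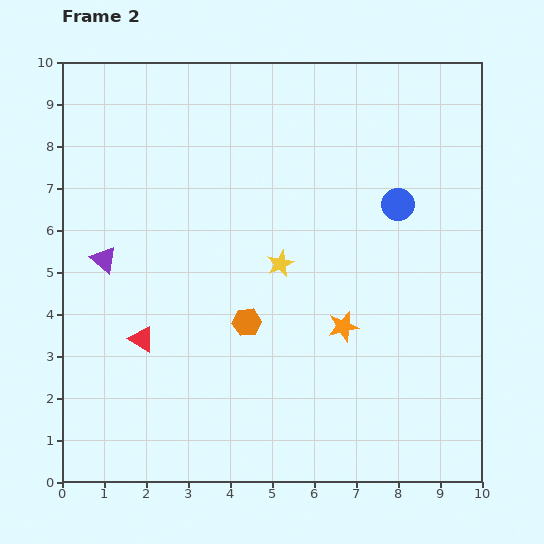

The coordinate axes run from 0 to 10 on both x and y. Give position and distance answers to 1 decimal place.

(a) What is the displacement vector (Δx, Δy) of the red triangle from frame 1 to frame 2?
(-2.4, 2.1)

The red triangle was at (4.3, 1.3) in frame 1 and (1.9, 3.4) in frame 2.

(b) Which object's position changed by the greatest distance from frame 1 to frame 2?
the purple triangle

(moved 3.6; next 3.3)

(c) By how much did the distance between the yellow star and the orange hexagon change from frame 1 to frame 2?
-3.6

Distance in frame 1: 5.2. Distance in frame 2: 1.6.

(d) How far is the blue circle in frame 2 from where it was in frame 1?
3.3

The blue circle moved from (9.1, 3.5) to (8.0, 6.6), a distance of √(1.1² + 3.1²) ≈ 3.3.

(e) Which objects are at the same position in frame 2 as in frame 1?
the orange star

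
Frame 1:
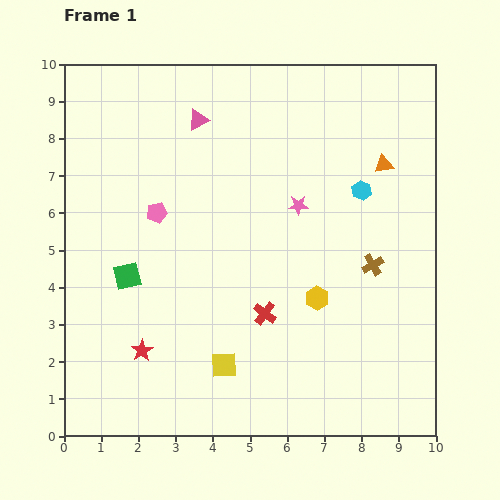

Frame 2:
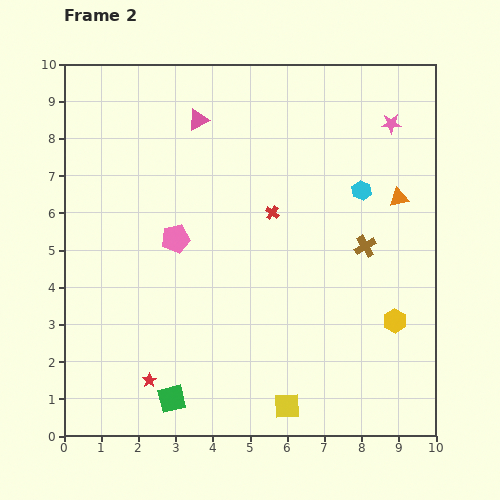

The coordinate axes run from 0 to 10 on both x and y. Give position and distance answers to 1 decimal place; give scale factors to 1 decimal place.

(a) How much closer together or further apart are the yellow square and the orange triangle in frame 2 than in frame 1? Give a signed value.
-0.5

Distance in frame 1: 6.9. Distance in frame 2: 6.4.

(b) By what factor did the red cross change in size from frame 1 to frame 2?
0.6×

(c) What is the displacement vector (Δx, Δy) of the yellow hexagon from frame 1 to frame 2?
(2.1, -0.6)

The yellow hexagon was at (6.8, 3.7) in frame 1 and (8.9, 3.1) in frame 2.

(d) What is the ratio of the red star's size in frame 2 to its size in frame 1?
0.7×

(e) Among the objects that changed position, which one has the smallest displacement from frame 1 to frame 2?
the brown cross

(moved 0.5)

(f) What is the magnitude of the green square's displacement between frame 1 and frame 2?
3.5

The green square moved from (1.7, 4.3) to (2.9, 1.0), a distance of √(1.2² + 3.3²) ≈ 3.5.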